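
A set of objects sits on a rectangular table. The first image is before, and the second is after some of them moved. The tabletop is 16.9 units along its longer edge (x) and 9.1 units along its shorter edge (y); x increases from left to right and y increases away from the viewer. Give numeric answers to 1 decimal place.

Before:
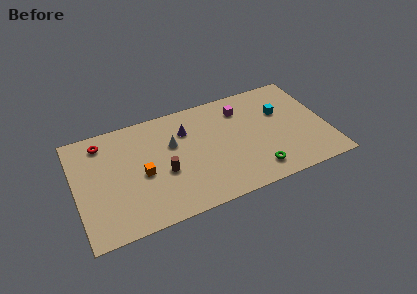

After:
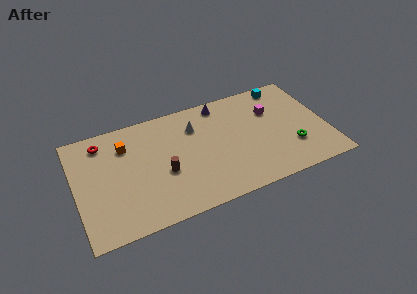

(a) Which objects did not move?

the brown cylinder and the red torus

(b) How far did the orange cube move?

2.8

From (4.4, 4.1) to (3.5, 6.8), the orange cube covered √(0.9² + 2.7²) ≈ 2.8 units.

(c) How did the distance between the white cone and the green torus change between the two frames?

+0.7

They were about 6.7 units apart before and 7.4 after — 0.7 units further apart.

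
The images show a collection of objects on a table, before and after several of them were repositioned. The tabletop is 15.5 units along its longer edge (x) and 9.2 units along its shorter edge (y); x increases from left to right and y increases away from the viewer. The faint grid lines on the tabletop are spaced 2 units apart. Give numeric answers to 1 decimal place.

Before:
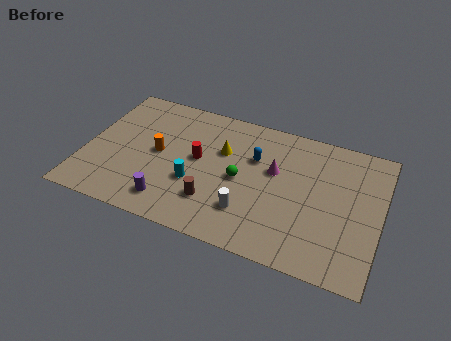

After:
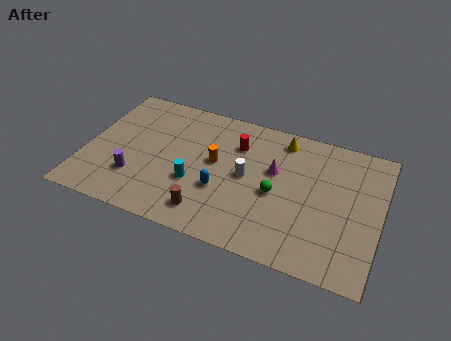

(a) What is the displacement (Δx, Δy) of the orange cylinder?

(3.0, 0.4)

The orange cylinder started near (3.8, 4.7) and ended near (6.8, 5.1).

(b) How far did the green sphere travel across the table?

1.9

The green sphere was near (8.2, 4.4) before and (10.1, 4.1) after, so it travelled √(1.9² + 0.3²) ≈ 1.9 units.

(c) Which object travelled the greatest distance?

the yellow cone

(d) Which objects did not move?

the magenta cone and the cyan cylinder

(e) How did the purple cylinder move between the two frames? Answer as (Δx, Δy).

(-2.0, 1.0)

The purple cylinder started near (4.8, 1.6) and ended near (2.8, 2.6).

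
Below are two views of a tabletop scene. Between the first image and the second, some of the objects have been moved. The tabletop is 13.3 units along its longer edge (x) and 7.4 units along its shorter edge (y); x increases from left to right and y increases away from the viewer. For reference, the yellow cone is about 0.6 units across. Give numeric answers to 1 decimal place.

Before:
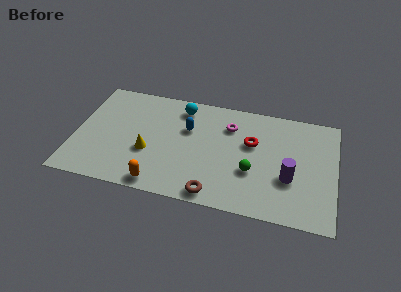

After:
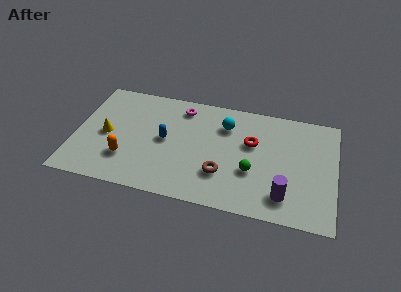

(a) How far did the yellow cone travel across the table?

2.3

From (3.8, 2.8) to (1.6, 3.5), the yellow cone covered √(2.2² + 0.7²) ≈ 2.3 units.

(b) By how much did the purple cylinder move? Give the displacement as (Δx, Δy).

(-0.2, -1.2)

The purple cylinder started near (11.0, 2.7) and ended near (10.8, 1.5).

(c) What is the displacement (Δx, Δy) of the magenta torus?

(-2.5, 0.7)

The magenta torus started near (7.8, 5.5) and ended near (5.3, 6.2).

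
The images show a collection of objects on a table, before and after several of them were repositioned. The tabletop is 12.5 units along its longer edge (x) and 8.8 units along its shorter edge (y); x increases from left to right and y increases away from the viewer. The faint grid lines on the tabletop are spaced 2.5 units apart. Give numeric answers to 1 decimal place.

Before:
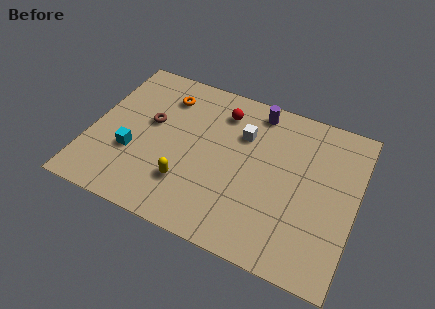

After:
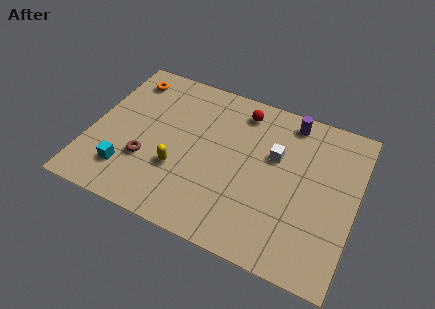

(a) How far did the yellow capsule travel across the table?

0.8

The yellow capsule was near (4.8, 2.4) before and (4.3, 3.0) after, so it travelled √(0.5² + 0.6²) ≈ 0.8 units.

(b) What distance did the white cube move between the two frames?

1.7

The white cube moved from about (7.0, 6.1) to (8.6, 5.5), a distance of √(1.6² + 0.6²) ≈ 1.7.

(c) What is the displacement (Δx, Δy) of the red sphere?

(0.9, 0.4)

The red sphere was at about (5.9, 7.0) and moved to about (6.8, 7.4).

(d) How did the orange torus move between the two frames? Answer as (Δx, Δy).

(-1.9, 0.4)

The orange torus started near (3.2, 6.9) and ended near (1.3, 7.3).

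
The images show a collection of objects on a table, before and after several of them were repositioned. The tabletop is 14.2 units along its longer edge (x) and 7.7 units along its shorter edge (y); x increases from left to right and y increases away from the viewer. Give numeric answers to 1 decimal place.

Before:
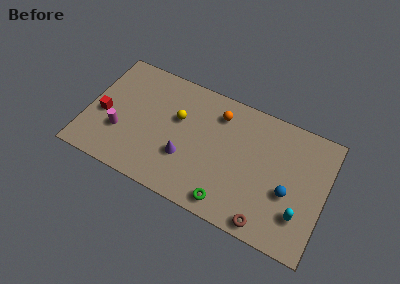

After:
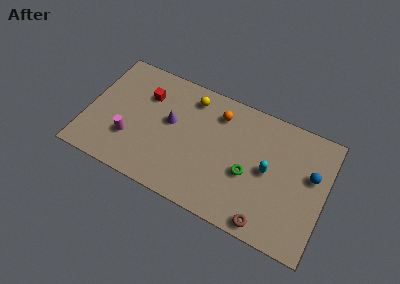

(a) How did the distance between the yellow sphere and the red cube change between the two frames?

-1.8

The distance was about 4.6 in the first image and 2.8 in the second, so they moved 1.8 units closer together.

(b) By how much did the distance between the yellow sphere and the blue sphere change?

+0.6

Before: roughly 7.0 units apart; after: 7.6. That's 0.6 units further apart.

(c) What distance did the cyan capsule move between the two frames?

2.8

The cyan capsule moved from about (12.9, 2.1) to (10.8, 3.9), a distance of √(2.1² + 1.8²) ≈ 2.8.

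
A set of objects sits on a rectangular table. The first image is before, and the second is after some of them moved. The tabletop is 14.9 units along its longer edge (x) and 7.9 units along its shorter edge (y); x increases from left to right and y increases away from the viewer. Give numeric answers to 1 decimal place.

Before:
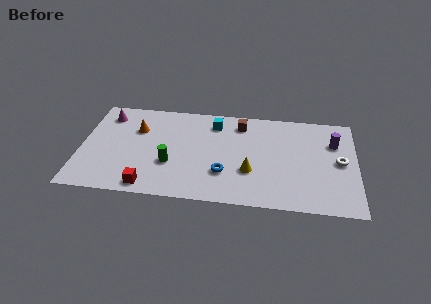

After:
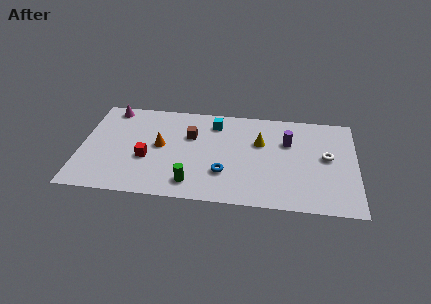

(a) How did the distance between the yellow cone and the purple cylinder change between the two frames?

-3.8

Before: roughly 5.3 units apart; after: 1.5. That's 3.8 units closer together.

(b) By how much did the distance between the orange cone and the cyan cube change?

-0.7

Before: roughly 4.3 units apart; after: 3.6. That's 0.7 units closer together.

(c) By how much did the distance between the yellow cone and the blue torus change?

+1.9

The distance was about 1.4 in the first image and 3.3 in the second, so they moved 1.9 units further apart.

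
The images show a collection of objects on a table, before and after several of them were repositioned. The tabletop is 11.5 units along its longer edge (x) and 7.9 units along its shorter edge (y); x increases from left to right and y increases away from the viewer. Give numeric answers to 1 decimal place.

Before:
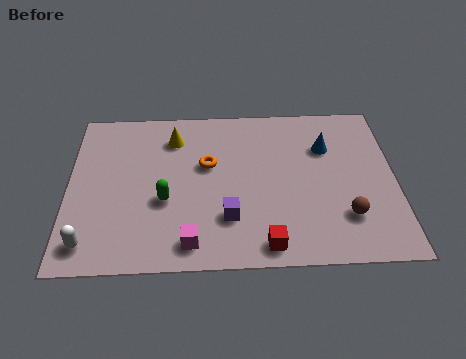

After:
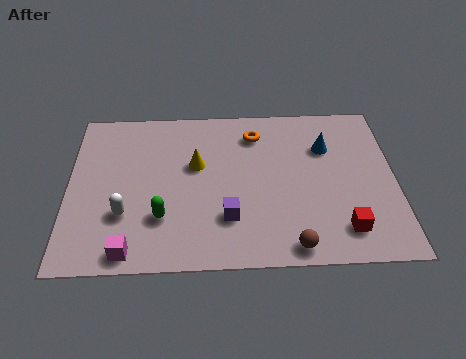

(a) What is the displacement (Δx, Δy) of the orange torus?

(1.7, 1.5)

From the two frames, the orange torus sits at roughly (4.9, 4.8) before and (6.6, 6.3) after.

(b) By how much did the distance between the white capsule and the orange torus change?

+0.5

The distance was about 5.5 in the first image and 6.0 in the second, so they moved 0.5 units further apart.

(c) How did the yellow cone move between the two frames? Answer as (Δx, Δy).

(0.8, -1.4)

The yellow cone was at about (3.7, 6.2) and moved to about (4.5, 4.8).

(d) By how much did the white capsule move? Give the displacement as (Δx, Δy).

(1.2, 1.3)

The white capsule started near (0.8, 1.2) and ended near (2.0, 2.5).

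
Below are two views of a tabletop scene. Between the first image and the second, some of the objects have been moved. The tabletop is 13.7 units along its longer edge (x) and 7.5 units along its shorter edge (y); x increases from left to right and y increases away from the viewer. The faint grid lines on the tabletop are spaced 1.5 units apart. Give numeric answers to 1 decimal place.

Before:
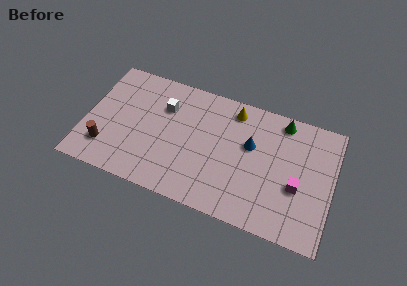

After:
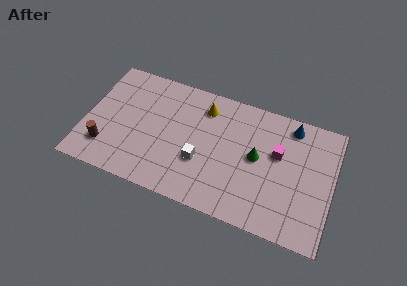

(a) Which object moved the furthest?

the white cube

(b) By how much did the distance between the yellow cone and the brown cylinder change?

-1.5

The distance was about 8.1 in the first image and 6.6 in the second, so they moved 1.5 units closer together.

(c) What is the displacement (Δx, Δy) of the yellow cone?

(-1.6, -0.4)

From the two frames, the yellow cone sits at roughly (8.0, 6.4) before and (6.4, 6.0) after.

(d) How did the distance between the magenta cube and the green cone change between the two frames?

-2.5

The distance was about 3.8 in the first image and 1.3 in the second, so they moved 2.5 units closer together.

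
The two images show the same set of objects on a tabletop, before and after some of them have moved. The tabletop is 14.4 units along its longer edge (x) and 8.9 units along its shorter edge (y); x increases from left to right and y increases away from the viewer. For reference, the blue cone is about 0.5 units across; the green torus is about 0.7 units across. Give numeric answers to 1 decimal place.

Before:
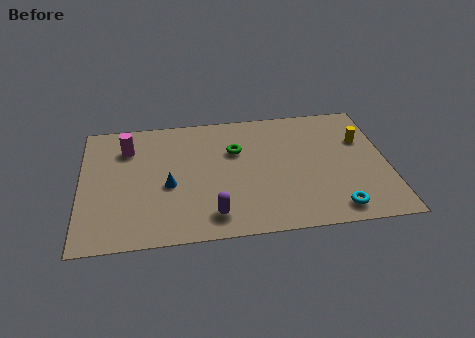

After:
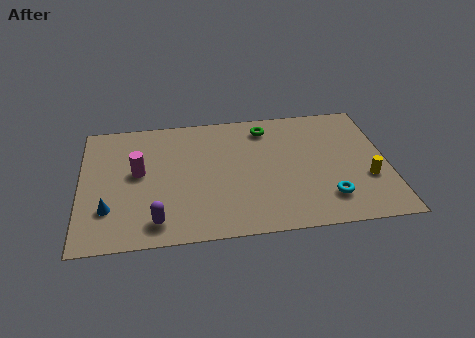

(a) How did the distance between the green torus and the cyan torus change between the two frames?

-0.5

They were about 6.5 units apart before and 6.0 after — 0.5 units closer together.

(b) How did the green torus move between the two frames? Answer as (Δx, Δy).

(1.5, 1.5)

The green torus started near (7.3, 5.9) and ended near (8.8, 7.4).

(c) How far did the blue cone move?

3.1

The blue cone moved from about (4.1, 3.8) to (1.3, 2.5), a distance of √(2.8² + 1.3²) ≈ 3.1.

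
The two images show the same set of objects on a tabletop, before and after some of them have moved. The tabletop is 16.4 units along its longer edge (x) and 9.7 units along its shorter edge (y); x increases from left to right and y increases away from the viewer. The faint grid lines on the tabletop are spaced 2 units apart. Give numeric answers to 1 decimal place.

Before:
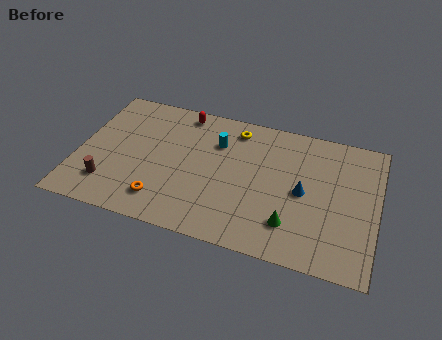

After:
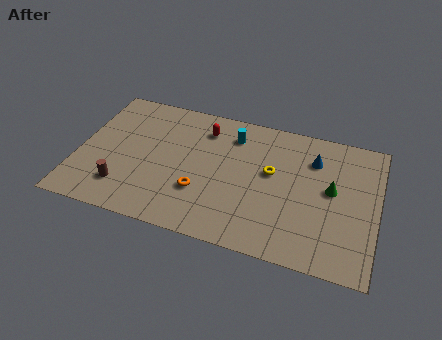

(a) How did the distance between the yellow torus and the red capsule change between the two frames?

+1.4

The distance was about 3.0 in the first image and 4.4 in the second, so they moved 1.4 units further apart.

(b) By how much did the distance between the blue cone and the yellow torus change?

-2.6

Before: roughly 5.3 units apart; after: 2.7. That's 2.6 units closer together.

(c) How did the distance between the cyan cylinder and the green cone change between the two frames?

-0.3

Before: roughly 6.4 units apart; after: 6.1. That's 0.3 units closer together.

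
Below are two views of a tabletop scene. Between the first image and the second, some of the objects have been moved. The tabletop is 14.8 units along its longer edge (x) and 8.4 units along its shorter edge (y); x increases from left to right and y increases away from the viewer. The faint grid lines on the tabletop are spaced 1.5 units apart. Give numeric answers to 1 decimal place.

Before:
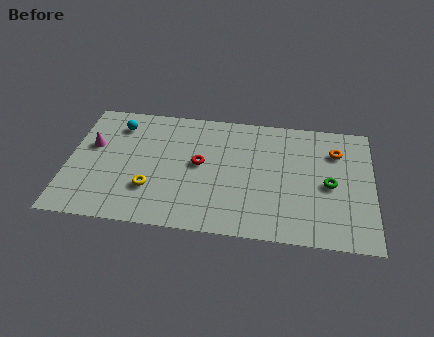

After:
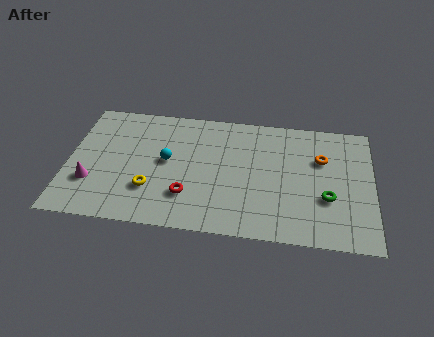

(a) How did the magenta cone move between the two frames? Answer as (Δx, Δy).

(0.1, -2.5)

The magenta cone was at about (1.1, 5.1) and moved to about (1.2, 2.6).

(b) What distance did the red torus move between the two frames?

2.3

The red torus moved from about (6.4, 4.5) to (5.9, 2.3), a distance of √(0.5² + 2.2²) ≈ 2.3.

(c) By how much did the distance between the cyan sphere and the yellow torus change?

-2.5

Before: roughly 4.6 units apart; after: 2.1. That's 2.5 units closer together.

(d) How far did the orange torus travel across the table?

0.9

From (13.0, 6.2) to (12.3, 5.6), the orange torus covered √(0.7² + 0.6²) ≈ 0.9 units.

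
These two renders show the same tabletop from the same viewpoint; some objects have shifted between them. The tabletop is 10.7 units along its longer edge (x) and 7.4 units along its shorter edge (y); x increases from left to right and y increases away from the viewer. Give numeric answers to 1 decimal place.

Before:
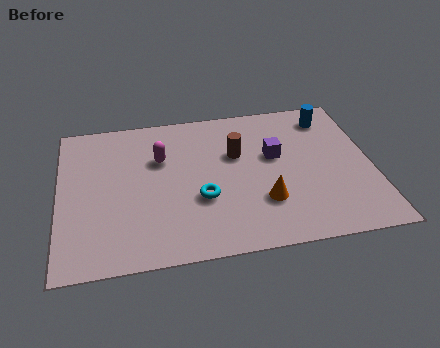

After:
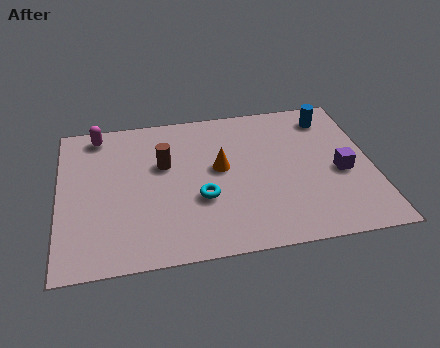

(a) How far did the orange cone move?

2.4

The orange cone moved from about (6.9, 2.2) to (5.5, 4.1), a distance of √(1.4² + 1.9²) ≈ 2.4.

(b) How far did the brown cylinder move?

2.5

The brown cylinder moved from about (6.1, 4.7) to (3.6, 4.6), a distance of √(2.5² + 0.1²) ≈ 2.5.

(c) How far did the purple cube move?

2.5

The purple cube moved from about (7.4, 4.4) to (9.6, 3.2), a distance of √(2.2² + 1.2²) ≈ 2.5.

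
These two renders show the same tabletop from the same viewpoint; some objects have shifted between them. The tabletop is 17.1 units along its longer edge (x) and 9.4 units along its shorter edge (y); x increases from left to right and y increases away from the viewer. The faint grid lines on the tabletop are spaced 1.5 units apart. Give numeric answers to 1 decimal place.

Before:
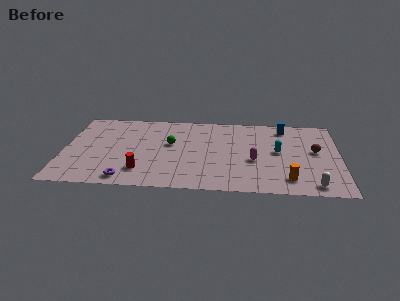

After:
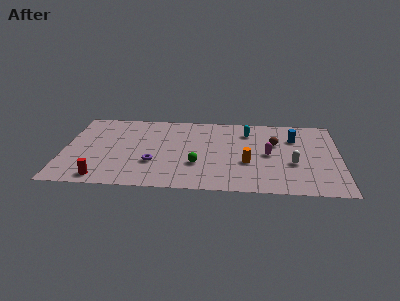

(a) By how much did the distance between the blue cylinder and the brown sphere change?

-2.0

Before: roughly 3.4 units apart; after: 1.4. That's 2.0 units closer together.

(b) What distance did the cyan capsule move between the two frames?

3.0

The cyan capsule moved from about (13.3, 5.0) to (11.4, 7.3), a distance of √(1.9² + 2.3²) ≈ 3.0.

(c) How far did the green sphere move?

2.9

The green sphere was near (6.6, 5.5) before and (8.3, 3.1) after, so it travelled √(1.7² + 2.4²) ≈ 2.9 units.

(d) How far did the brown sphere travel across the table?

2.6

The brown sphere moved from about (15.6, 5.2) to (13.1, 6.0), a distance of √(2.5² + 0.8²) ≈ 2.6.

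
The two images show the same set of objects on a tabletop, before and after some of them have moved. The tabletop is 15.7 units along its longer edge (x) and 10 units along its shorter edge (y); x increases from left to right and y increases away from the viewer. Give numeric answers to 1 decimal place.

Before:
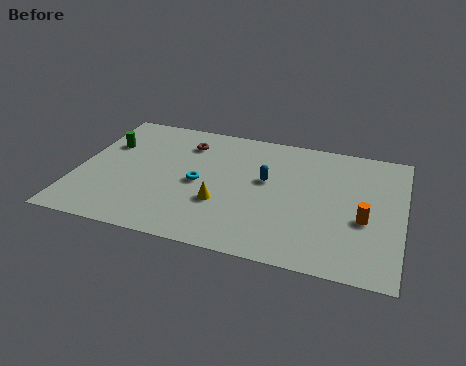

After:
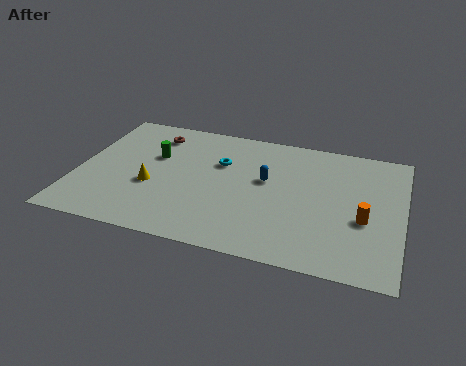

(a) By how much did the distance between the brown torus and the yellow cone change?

-0.7

They were about 4.9 units apart before and 4.2 after — 0.7 units closer together.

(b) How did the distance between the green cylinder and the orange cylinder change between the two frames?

-2.4

Before: roughly 13.0 units apart; after: 10.6. That's 2.4 units closer together.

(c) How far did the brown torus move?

1.6

From (5.0, 7.8) to (3.4, 8.1), the brown torus covered √(1.6² + 0.3²) ≈ 1.6 units.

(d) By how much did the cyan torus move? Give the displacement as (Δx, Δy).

(0.9, 1.9)

From the two frames, the cyan torus sits at roughly (5.9, 4.7) before and (6.8, 6.6) after.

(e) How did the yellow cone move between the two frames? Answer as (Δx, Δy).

(-3.4, 0.5)

The yellow cone was at about (7.1, 3.4) and moved to about (3.7, 3.9).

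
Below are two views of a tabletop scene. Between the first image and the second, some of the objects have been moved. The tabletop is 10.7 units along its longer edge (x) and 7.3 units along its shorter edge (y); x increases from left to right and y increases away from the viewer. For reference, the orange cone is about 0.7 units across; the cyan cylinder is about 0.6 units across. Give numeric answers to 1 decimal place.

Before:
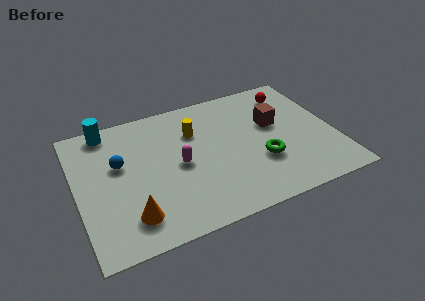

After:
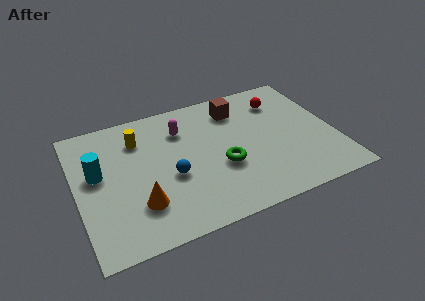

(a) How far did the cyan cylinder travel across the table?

2.4

From (1.5, 6.5) to (0.9, 4.2), the cyan cylinder covered √(0.6² + 2.3²) ≈ 2.4 units.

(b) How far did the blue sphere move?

2.4

The blue sphere moved from about (1.8, 4.4) to (3.8, 3.0), a distance of √(2.0² + 1.4²) ≈ 2.4.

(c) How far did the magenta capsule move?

1.9

The magenta capsule was near (4.2, 3.5) before and (4.5, 5.4) after, so it travelled √(0.3² + 1.9²) ≈ 1.9 units.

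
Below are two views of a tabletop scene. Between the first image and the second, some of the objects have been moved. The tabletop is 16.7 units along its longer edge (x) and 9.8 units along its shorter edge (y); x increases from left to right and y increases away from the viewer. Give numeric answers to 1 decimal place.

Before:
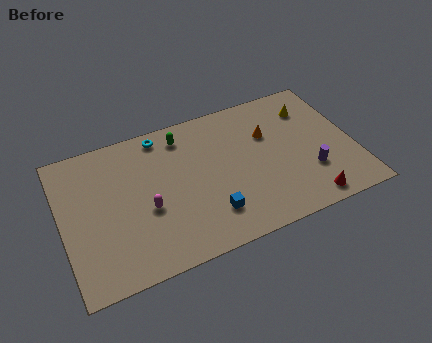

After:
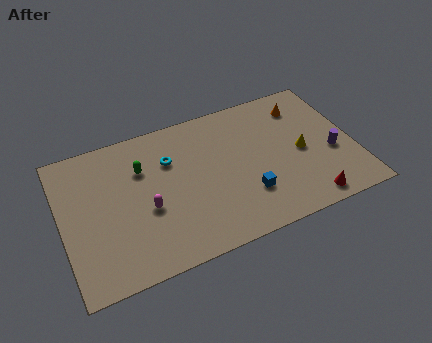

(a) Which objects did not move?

the red cone and the magenta capsule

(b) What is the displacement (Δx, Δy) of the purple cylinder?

(1.4, 0.9)

The purple cylinder started near (14.0, 3.0) and ended near (15.4, 3.9).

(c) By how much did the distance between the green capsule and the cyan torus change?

+0.3

Before: roughly 1.3 units apart; after: 1.6. That's 0.3 units further apart.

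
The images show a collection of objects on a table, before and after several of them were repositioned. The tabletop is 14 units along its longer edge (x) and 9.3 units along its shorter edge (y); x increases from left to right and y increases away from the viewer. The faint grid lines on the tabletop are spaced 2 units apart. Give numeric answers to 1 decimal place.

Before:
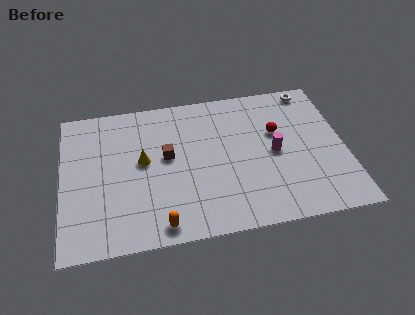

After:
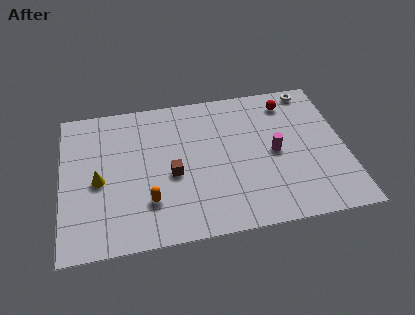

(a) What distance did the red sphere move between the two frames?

2.0

From (10.7, 5.8) to (11.4, 7.7), the red sphere covered √(0.7² + 1.9²) ≈ 2.0 units.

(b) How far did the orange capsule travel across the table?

1.6

The orange capsule was near (4.7, 1.0) before and (4.2, 2.5) after, so it travelled √(0.5² + 1.5²) ≈ 1.6 units.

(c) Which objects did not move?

the white torus and the magenta cylinder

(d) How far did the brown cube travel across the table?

1.2

The brown cube was near (5.2, 5.2) before and (5.4, 4.0) after, so it travelled √(0.2² + 1.2²) ≈ 1.2 units.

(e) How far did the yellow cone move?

2.4

From (4.0, 5.1) to (1.8, 4.2), the yellow cone covered √(2.2² + 0.9²) ≈ 2.4 units.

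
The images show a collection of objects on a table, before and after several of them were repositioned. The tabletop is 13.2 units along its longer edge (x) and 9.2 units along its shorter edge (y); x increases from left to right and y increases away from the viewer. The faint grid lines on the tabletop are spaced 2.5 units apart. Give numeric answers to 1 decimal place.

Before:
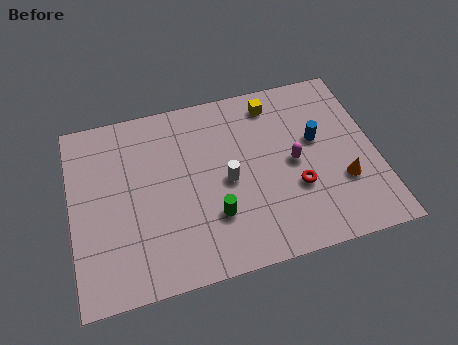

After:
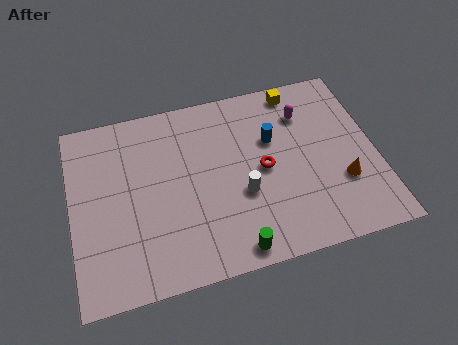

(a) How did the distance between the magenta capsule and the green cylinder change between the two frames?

+3.0

They were about 4.0 units apart before and 7.0 after — 3.0 units further apart.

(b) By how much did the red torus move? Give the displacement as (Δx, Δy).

(-1.3, 1.3)

The red torus started near (9.6, 3.2) and ended near (8.3, 4.5).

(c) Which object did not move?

the orange cone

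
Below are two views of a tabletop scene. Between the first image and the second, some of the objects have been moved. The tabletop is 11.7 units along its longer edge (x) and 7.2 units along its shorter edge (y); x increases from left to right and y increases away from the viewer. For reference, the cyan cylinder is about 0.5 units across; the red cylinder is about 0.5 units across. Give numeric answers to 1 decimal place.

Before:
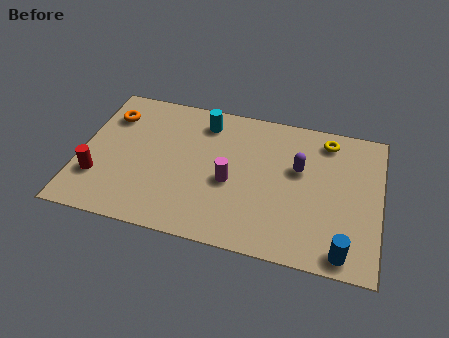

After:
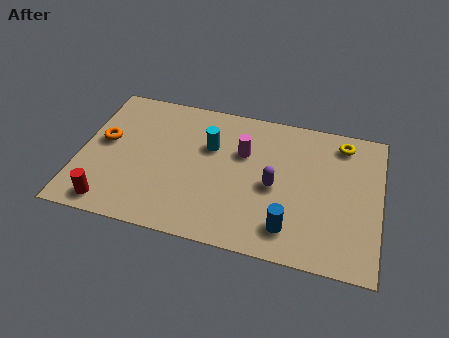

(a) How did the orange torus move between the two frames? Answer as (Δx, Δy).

(-0.1, -1.4)

The orange torus was at about (1.0, 5.4) and moved to about (0.9, 4.0).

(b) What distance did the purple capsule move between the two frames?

1.4

From (8.5, 4.4) to (7.6, 3.3), the purple capsule covered √(0.9² + 1.1²) ≈ 1.4 units.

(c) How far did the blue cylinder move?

2.2

The blue cylinder was near (10.4, 0.8) before and (8.3, 1.4) after, so it travelled √(2.1² + 0.6²) ≈ 2.2 units.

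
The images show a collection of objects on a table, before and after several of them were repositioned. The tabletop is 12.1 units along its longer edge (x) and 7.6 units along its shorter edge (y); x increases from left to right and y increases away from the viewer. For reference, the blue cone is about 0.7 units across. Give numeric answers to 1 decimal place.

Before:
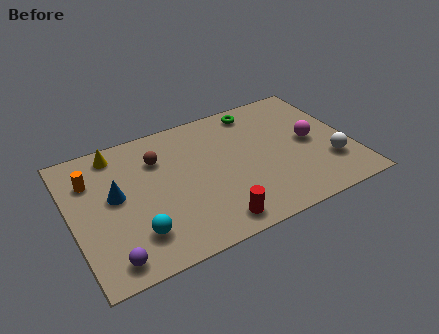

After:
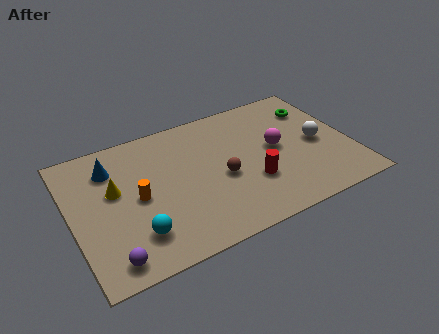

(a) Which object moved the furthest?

the brown sphere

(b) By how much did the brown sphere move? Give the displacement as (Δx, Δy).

(2.5, -2.2)

The brown sphere started near (3.9, 5.5) and ended near (6.4, 3.3).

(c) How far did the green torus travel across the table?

2.7

From (8.4, 6.6) to (10.9, 5.7), the green torus covered √(2.5² + 0.9²) ≈ 2.7 units.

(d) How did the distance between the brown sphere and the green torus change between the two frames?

+0.5

The distance was about 4.6 in the first image and 5.1 in the second, so they moved 0.5 units further apart.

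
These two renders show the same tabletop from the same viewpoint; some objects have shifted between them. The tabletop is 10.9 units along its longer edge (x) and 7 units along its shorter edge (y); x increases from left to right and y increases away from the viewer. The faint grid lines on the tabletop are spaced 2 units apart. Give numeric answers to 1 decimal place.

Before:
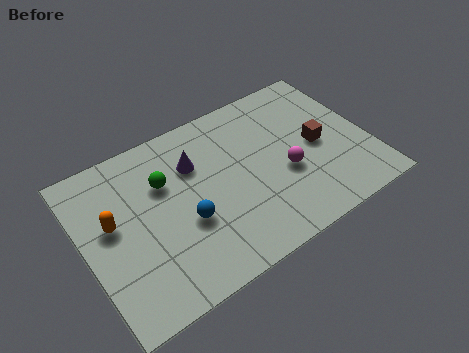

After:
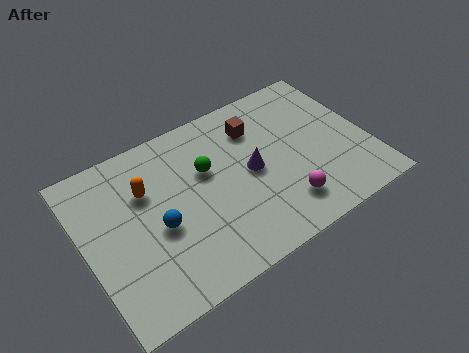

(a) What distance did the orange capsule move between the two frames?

1.6

The orange capsule was near (1.1, 4.0) before and (2.5, 4.7) after, so it travelled √(1.4² + 0.7²) ≈ 1.6 units.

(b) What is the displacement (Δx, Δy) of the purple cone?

(2.0, -1.4)

The purple cone started near (4.4, 4.9) and ended near (6.4, 3.5).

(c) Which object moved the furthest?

the brown cube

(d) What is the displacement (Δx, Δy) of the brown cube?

(-2.1, 1.9)

The brown cube was at about (9.0, 3.4) and moved to about (6.9, 5.3).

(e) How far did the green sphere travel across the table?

1.6

The green sphere was near (3.2, 4.7) before and (4.8, 4.4) after, so it travelled √(1.6² + 0.3²) ≈ 1.6 units.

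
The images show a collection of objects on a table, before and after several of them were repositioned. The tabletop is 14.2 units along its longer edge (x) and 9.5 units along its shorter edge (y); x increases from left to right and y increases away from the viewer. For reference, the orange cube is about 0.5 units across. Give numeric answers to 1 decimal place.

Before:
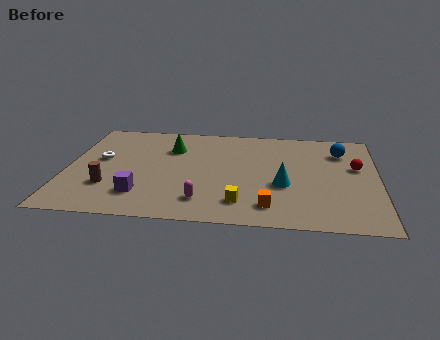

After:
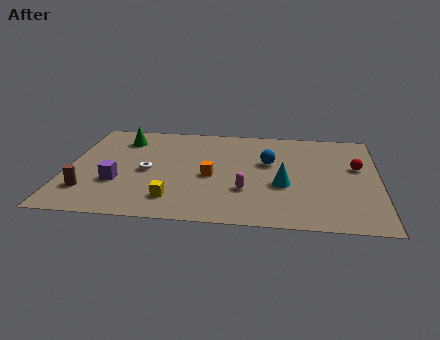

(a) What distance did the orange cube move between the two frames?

3.7

The orange cube moved from about (9.3, 1.7) to (6.6, 4.2), a distance of √(2.7² + 2.5²) ≈ 3.7.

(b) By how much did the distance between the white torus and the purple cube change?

-2.0

They were about 3.8 units apart before and 1.8 after — 2.0 units closer together.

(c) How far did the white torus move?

2.4

The white torus moved from about (1.5, 5.4) to (3.7, 4.4), a distance of √(2.2² + 1.0²) ≈ 2.4.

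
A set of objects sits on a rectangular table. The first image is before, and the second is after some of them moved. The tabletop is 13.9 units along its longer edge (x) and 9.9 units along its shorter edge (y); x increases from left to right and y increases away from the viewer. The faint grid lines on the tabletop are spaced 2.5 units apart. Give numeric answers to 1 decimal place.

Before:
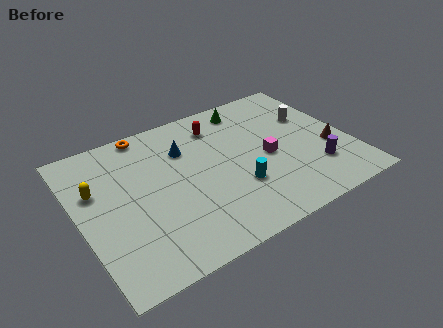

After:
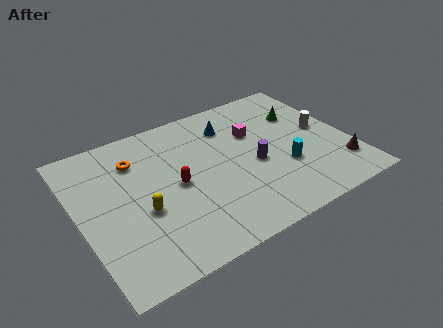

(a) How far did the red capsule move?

4.1

From (7.6, 7.9) to (4.9, 4.8), the red capsule covered √(2.7² + 3.1²) ≈ 4.1 units.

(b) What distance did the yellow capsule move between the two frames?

3.1

The yellow capsule was near (1.0, 6.3) before and (3.0, 3.9) after, so it travelled √(2.0² + 2.4²) ≈ 3.1 units.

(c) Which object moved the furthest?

the red capsule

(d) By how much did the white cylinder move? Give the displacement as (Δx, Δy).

(0.4, -1.2)

The white cylinder was at about (12.3, 6.4) and moved to about (12.7, 5.2).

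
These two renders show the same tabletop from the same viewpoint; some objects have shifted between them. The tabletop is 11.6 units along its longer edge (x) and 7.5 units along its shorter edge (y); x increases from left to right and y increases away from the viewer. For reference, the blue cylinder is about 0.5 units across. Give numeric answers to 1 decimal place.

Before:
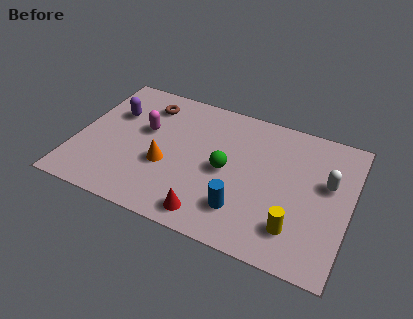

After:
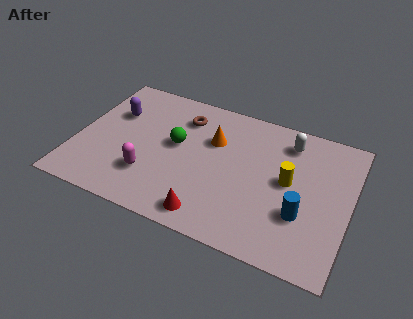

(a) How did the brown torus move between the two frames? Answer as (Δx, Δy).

(1.6, -0.2)

The brown torus was at about (2.7, 6.0) and moved to about (4.3, 5.8).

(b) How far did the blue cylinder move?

2.5

The blue cylinder was near (7.3, 1.8) before and (9.7, 2.5) after, so it travelled √(2.4² + 0.7²) ≈ 2.5 units.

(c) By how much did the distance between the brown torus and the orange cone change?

-1.7

The distance was about 3.3 in the first image and 1.6 in the second, so they moved 1.7 units closer together.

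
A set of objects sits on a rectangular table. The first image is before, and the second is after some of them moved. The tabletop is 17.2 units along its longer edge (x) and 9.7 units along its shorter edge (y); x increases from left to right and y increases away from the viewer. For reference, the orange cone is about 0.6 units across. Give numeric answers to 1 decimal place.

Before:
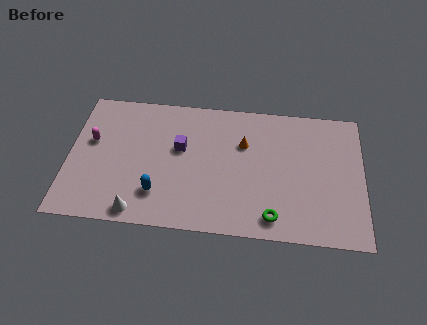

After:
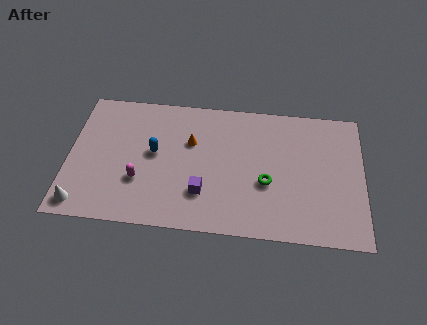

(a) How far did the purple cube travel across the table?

3.4

From (6.5, 5.8) to (7.9, 2.7), the purple cube covered √(1.4² + 3.1²) ≈ 3.4 units.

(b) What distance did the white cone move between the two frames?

3.3

The white cone moved from about (4.2, 1.0) to (0.9, 1.2), a distance of √(3.3² + 0.2²) ≈ 3.3.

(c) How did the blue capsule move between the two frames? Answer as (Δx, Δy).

(-0.3, 2.9)

The blue capsule started near (5.3, 2.4) and ended near (5.0, 5.3).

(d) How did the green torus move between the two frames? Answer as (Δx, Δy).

(-0.4, 2.4)

The green torus was at about (12.0, 1.4) and moved to about (11.6, 3.8).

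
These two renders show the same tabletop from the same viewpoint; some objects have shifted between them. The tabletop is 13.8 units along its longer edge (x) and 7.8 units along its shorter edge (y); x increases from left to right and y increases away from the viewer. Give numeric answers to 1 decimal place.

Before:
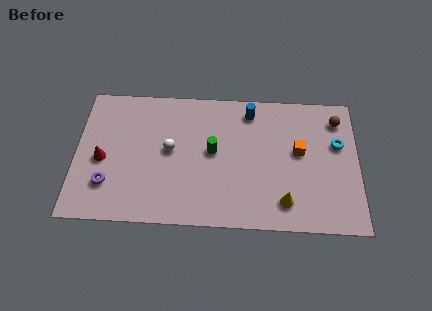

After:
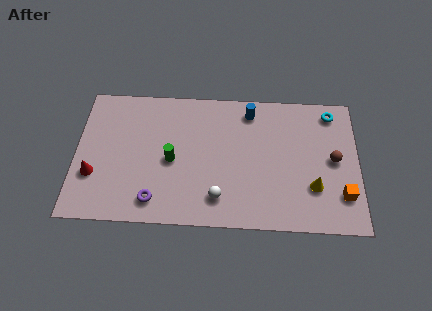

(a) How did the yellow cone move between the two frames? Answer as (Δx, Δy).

(1.4, 0.9)

The yellow cone was at about (10.2, 1.5) and moved to about (11.6, 2.4).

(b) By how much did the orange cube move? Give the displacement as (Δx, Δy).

(2.1, -2.4)

The orange cube started near (10.9, 4.4) and ended near (13.0, 2.0).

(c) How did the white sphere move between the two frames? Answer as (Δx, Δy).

(2.4, -2.6)

From the two frames, the white sphere sits at roughly (4.6, 4.2) before and (7.0, 1.6) after.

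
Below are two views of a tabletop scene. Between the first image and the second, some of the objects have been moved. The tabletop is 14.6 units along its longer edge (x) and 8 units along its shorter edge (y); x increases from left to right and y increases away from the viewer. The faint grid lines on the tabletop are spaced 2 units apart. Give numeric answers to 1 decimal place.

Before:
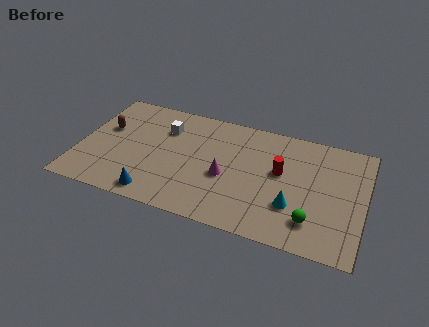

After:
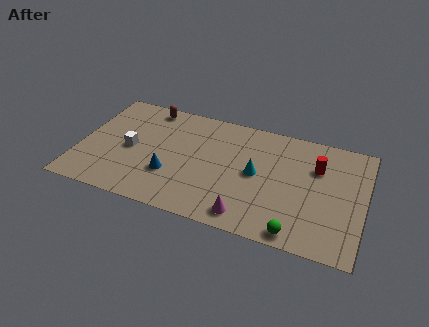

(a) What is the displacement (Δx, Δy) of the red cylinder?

(1.8, 0.9)

The red cylinder started near (10.3, 4.6) and ended near (12.1, 5.5).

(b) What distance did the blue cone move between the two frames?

1.7

From (4.2, 1.0) to (4.8, 2.6), the blue cone covered √(0.6² + 1.6²) ≈ 1.7 units.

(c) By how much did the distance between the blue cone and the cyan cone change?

-2.5

Before: roughly 7.1 units apart; after: 4.6. That's 2.5 units closer together.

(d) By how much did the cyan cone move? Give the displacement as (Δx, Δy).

(-2.0, 1.6)

The cyan cone started near (11.1, 2.5) and ended near (9.1, 4.1).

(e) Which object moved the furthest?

the brown capsule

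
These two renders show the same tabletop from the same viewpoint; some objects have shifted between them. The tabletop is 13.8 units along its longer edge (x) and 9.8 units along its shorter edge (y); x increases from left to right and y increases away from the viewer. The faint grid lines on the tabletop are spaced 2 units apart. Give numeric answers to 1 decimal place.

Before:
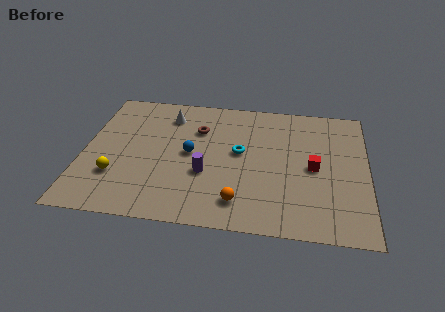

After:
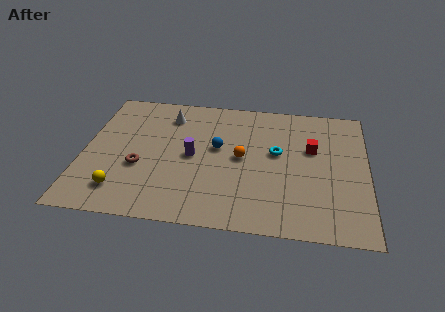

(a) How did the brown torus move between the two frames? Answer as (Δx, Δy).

(-2.7, -3.2)

The brown torus was at about (5.5, 6.9) and moved to about (2.8, 3.7).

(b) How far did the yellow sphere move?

1.0

The yellow sphere moved from about (1.7, 2.9) to (2.0, 1.9), a distance of √(0.3² + 1.0²) ≈ 1.0.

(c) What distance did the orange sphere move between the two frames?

3.2

The orange sphere moved from about (7.7, 1.8) to (7.7, 5.0), a distance of √(0.0² + 3.2²) ≈ 3.2.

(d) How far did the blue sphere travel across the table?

1.4

From (5.2, 5.0) to (6.5, 5.6), the blue sphere covered √(1.3² + 0.6²) ≈ 1.4 units.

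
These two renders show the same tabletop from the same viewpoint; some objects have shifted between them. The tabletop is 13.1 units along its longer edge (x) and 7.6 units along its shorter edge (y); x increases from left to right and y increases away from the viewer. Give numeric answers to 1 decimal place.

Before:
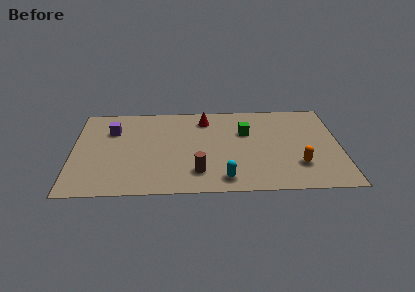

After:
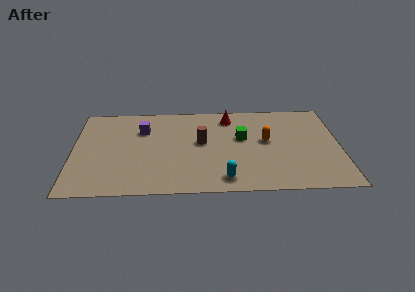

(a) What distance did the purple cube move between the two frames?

1.5

The purple cube moved from about (1.9, 5.4) to (3.4, 5.4), a distance of √(1.5² + 0.0²) ≈ 1.5.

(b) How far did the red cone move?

1.2

The red cone moved from about (6.5, 6.2) to (7.7, 6.3), a distance of √(1.2² + 0.1²) ≈ 1.2.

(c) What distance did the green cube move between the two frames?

0.5

The green cube moved from about (8.5, 5.0) to (8.3, 4.5), a distance of √(0.2² + 0.5²) ≈ 0.5.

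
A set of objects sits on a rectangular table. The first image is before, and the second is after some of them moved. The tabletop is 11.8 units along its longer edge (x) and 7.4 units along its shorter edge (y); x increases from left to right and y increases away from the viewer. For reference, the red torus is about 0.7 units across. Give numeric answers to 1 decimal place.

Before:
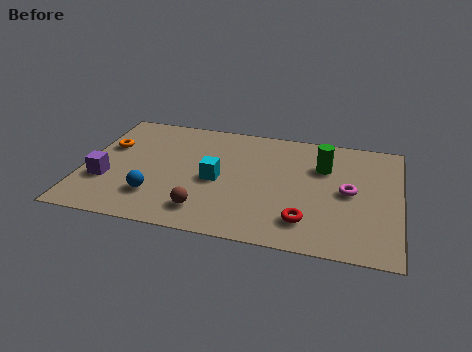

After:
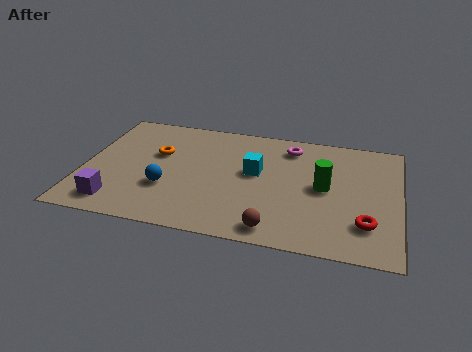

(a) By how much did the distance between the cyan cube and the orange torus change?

-0.7

The distance was about 4.4 in the first image and 3.7 in the second, so they moved 0.7 units closer together.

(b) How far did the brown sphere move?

2.6

The brown sphere moved from about (4.7, 1.4) to (7.3, 0.9), a distance of √(2.6² + 0.5²) ≈ 2.6.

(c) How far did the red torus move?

2.2

The red torus was near (8.4, 1.6) before and (10.6, 1.9) after, so it travelled √(2.2² + 0.3²) ≈ 2.2 units.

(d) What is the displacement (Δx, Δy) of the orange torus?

(1.9, -0.1)

From the two frames, the orange torus sits at roughly (0.8, 4.7) before and (2.7, 4.6) after.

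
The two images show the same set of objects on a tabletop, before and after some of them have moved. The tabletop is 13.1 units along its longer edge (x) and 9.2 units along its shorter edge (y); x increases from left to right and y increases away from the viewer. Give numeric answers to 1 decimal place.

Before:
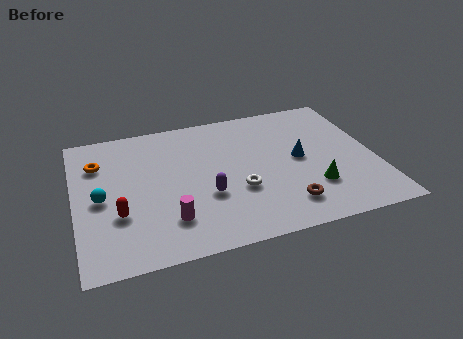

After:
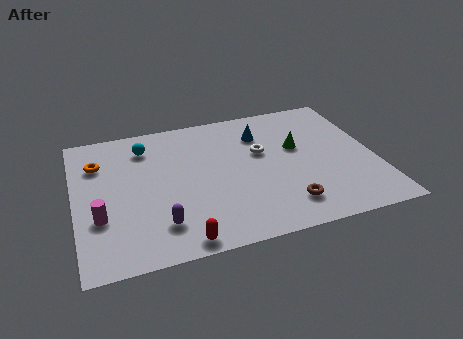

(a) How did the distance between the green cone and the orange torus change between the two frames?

-1.2

The distance was about 10.0 in the first image and 8.8 in the second, so they moved 1.2 units closer together.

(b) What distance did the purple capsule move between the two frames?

2.5

The purple capsule was near (5.6, 3.3) before and (3.5, 2.0) after, so it travelled √(2.1² + 1.3²) ≈ 2.5 units.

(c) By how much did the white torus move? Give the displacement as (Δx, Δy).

(1.2, 2.3)

From the two frames, the white torus sits at roughly (7.0, 3.3) before and (8.2, 5.6) after.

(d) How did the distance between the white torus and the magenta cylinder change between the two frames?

+4.3

They were about 3.3 units apart before and 7.6 after — 4.3 units further apart.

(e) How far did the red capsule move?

3.4

From (1.8, 3.1) to (4.3, 0.8), the red capsule covered √(2.5² + 2.3²) ≈ 3.4 units.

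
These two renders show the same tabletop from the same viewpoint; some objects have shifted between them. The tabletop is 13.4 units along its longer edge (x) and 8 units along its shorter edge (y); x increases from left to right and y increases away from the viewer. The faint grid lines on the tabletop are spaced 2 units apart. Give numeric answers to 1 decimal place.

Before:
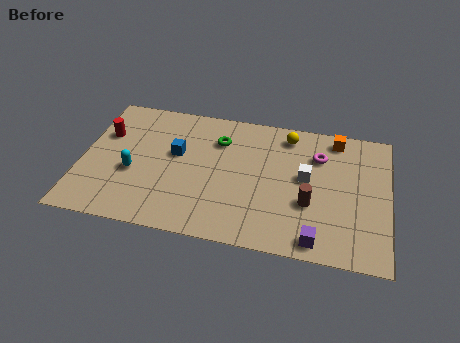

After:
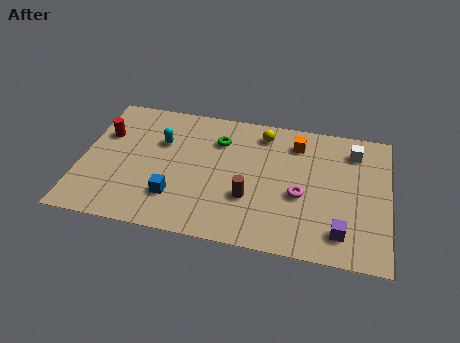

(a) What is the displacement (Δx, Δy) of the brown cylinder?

(-2.6, -0.2)

The brown cylinder was at about (10.0, 2.9) and moved to about (7.4, 2.7).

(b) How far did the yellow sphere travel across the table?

1.1

From (8.9, 6.8) to (7.8, 6.7), the yellow sphere covered √(1.1² + 0.1²) ≈ 1.1 units.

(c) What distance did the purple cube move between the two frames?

1.2

The purple cube was near (10.4, 0.9) before and (11.4, 1.5) after, so it travelled √(1.0² + 0.6²) ≈ 1.2 units.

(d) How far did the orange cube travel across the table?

1.8

The orange cube moved from about (11.0, 7.0) to (9.3, 6.4), a distance of √(1.7² + 0.6²) ≈ 1.8.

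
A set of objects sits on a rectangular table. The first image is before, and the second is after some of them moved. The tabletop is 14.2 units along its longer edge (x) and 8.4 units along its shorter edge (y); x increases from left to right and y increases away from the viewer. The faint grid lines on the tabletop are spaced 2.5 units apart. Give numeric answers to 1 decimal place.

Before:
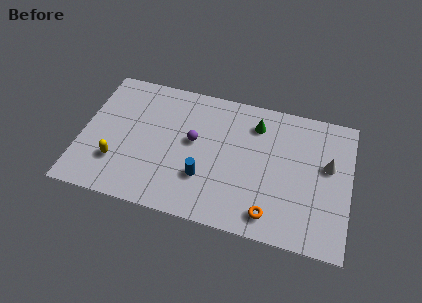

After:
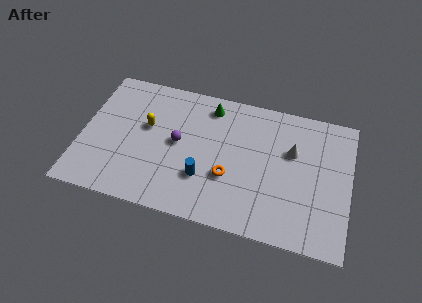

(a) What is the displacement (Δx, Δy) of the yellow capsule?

(1.4, 2.6)

The yellow capsule started near (2.0, 2.4) and ended near (3.4, 5.0).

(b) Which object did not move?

the blue cylinder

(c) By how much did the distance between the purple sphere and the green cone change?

-0.6

Before: roughly 3.7 units apart; after: 3.1. That's 0.6 units closer together.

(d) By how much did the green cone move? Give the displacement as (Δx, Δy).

(-2.5, 0.5)

From the two frames, the green cone sits at roughly (9.1, 6.6) before and (6.6, 7.1) after.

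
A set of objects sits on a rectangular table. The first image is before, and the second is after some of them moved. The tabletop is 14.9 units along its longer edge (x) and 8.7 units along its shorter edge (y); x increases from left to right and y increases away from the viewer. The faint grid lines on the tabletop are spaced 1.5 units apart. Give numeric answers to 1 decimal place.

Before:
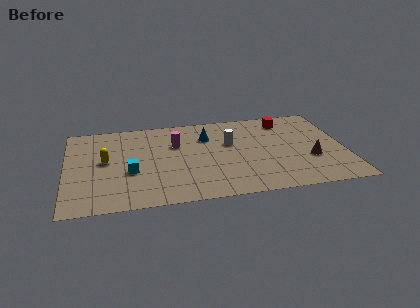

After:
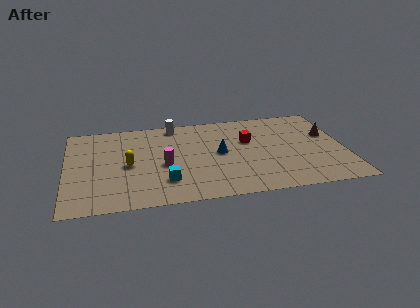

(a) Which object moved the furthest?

the white cylinder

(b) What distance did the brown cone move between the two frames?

2.5

The brown cone was near (13.0, 3.1) before and (14.1, 5.4) after, so it travelled √(1.1² + 2.3²) ≈ 2.5 units.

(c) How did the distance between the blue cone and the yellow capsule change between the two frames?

-0.8

They were about 5.7 units apart before and 4.9 after — 0.8 units closer together.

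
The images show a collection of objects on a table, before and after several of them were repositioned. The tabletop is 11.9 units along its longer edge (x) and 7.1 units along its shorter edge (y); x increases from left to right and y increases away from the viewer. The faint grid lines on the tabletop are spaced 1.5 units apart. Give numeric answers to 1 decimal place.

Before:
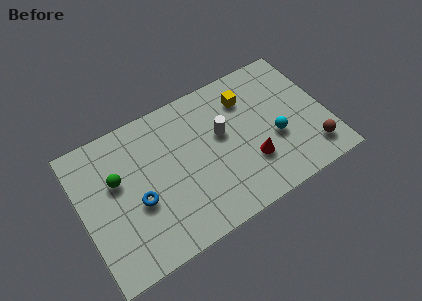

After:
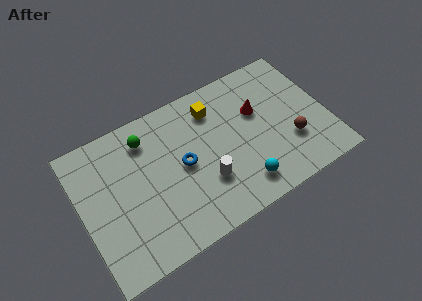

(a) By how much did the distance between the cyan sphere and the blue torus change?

-3.3

They were about 6.7 units apart before and 3.4 after — 3.3 units closer together.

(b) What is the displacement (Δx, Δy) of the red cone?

(0.7, 2.3)

The red cone started near (8.0, 2.2) and ended near (8.7, 4.5).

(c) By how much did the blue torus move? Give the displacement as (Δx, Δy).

(2.3, 0.7)

From the two frames, the blue torus sits at roughly (2.6, 2.9) before and (4.9, 3.6) after.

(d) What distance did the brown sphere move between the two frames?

1.3

The brown sphere was near (10.9, 1.4) before and (10.0, 2.3) after, so it travelled √(0.9² + 0.9²) ≈ 1.3 units.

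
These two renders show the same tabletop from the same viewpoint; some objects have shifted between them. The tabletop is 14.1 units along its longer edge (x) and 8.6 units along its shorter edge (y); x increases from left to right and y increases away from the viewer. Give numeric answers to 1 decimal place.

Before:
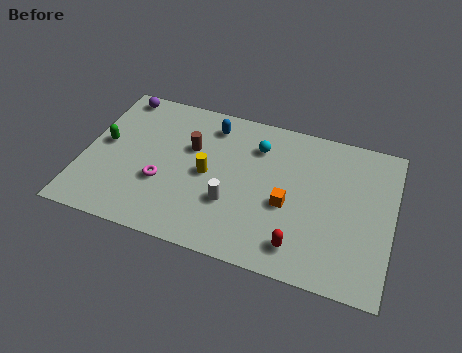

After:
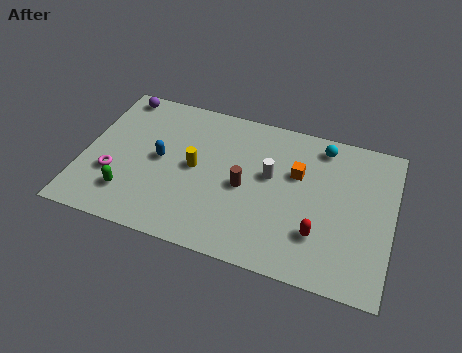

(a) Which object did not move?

the purple sphere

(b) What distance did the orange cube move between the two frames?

1.9

From (9.4, 3.6) to (9.7, 5.5), the orange cube covered √(0.3² + 1.9²) ≈ 1.9 units.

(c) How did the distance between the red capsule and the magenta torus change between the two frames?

+2.8

They were about 6.6 units apart before and 9.4 after — 2.8 units further apart.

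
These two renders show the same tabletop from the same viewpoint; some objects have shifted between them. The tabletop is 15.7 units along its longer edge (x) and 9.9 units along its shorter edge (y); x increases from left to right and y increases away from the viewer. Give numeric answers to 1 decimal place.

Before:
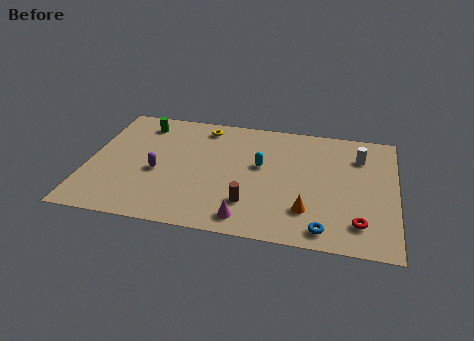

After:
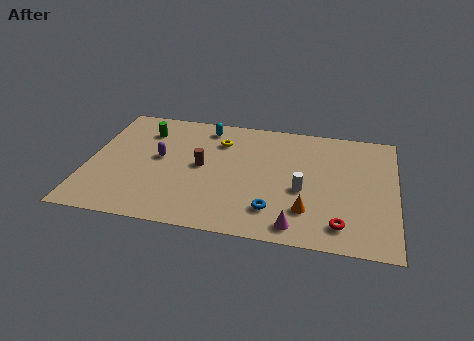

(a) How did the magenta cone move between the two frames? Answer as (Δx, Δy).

(2.5, -0.1)

The magenta cone started near (8.3, 1.3) and ended near (10.8, 1.2).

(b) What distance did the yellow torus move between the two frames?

1.4

From (5.7, 8.5) to (6.6, 7.4), the yellow torus covered √(0.9² + 1.1²) ≈ 1.4 units.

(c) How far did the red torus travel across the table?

0.9

From (13.9, 2.0) to (13.0, 1.7), the red torus covered √(0.9² + 0.3²) ≈ 0.9 units.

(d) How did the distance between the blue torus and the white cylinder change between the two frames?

-4.0

The distance was about 6.4 in the first image and 2.4 in the second, so they moved 4.0 units closer together.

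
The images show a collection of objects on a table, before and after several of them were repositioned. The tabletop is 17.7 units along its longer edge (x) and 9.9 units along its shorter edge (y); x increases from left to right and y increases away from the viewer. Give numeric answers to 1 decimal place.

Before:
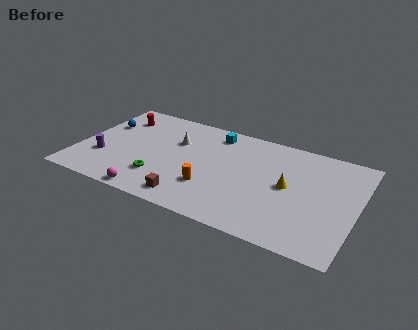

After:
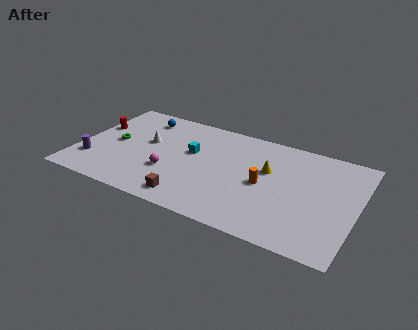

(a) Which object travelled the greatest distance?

the green torus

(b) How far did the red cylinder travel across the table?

1.9

From (2.0, 7.7) to (0.8, 6.2), the red cylinder covered √(1.2² + 1.5²) ≈ 1.9 units.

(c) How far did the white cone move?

2.0

The white cone moved from about (6.0, 6.6) to (4.2, 5.8), a distance of √(1.8² + 0.8²) ≈ 2.0.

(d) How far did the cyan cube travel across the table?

2.8

From (8.3, 8.4) to (7.1, 5.9), the cyan cube covered √(1.2² + 2.5²) ≈ 2.8 units.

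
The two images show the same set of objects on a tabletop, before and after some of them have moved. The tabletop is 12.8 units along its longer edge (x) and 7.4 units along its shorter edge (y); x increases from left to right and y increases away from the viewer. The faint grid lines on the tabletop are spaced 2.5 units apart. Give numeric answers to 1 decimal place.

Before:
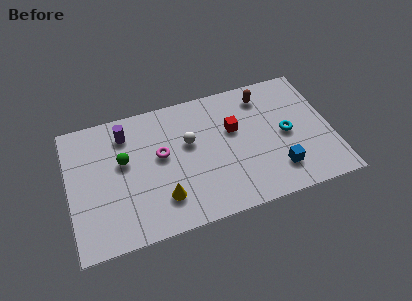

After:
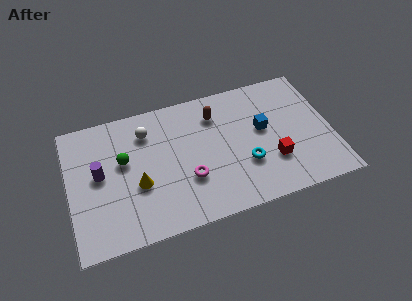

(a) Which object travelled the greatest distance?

the red cube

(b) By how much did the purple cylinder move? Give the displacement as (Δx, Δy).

(-1.4, -1.9)

The purple cylinder started near (2.9, 5.9) and ended near (1.5, 4.0).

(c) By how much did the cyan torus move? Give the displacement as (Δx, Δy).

(-2.1, -1.1)

The cyan torus started near (10.6, 3.6) and ended near (8.5, 2.5).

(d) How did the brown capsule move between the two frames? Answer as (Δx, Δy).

(-2.4, -0.4)

The brown capsule was at about (9.7, 6.1) and moved to about (7.3, 5.7).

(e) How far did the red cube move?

2.9

The red cube moved from about (8.1, 4.6) to (9.8, 2.3), a distance of √(1.7² + 2.3²) ≈ 2.9.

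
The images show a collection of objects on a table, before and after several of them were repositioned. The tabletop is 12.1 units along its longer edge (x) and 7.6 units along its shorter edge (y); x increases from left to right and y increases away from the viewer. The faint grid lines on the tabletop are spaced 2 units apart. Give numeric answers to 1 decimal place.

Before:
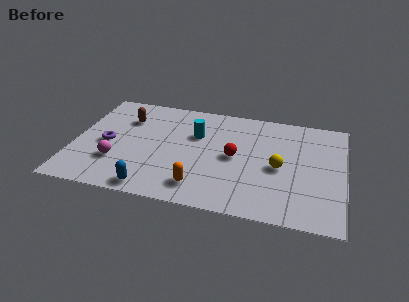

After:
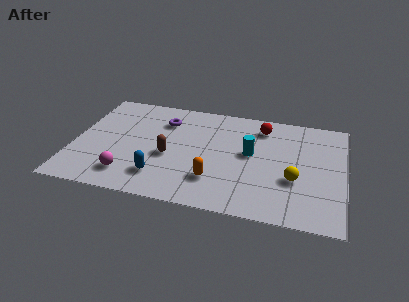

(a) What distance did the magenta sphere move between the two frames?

1.0

The magenta sphere moved from about (2.0, 2.3) to (2.6, 1.5), a distance of √(0.6² + 0.8²) ≈ 1.0.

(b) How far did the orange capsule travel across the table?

0.8

The orange capsule moved from about (5.8, 1.4) to (6.4, 2.0), a distance of √(0.6² + 0.6²) ≈ 0.8.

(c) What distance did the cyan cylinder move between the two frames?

2.6

The cyan cylinder moved from about (5.4, 5.0) to (7.9, 4.2), a distance of √(2.5² + 0.8²) ≈ 2.6.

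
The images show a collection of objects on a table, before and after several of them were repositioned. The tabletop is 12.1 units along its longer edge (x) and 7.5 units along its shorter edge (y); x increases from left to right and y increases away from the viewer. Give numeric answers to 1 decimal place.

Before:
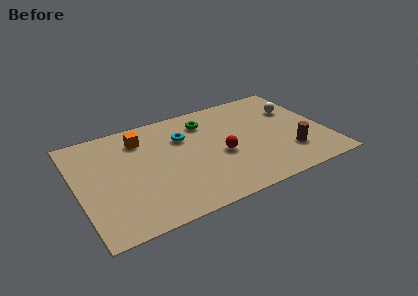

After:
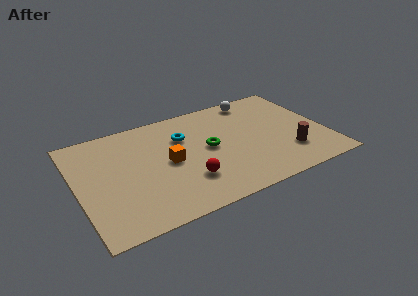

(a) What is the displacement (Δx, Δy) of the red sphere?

(-1.8, -1.1)

The red sphere started near (6.9, 3.2) and ended near (5.1, 2.1).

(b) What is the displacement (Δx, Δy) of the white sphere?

(-1.8, 1.5)

The white sphere was at about (10.9, 5.1) and moved to about (9.1, 6.6).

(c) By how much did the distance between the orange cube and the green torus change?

-1.2

The distance was about 3.2 in the first image and 2.0 in the second, so they moved 1.2 units closer together.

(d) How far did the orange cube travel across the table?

2.5

The orange cube moved from about (3.3, 5.9) to (4.4, 3.7), a distance of √(1.1² + 2.2²) ≈ 2.5.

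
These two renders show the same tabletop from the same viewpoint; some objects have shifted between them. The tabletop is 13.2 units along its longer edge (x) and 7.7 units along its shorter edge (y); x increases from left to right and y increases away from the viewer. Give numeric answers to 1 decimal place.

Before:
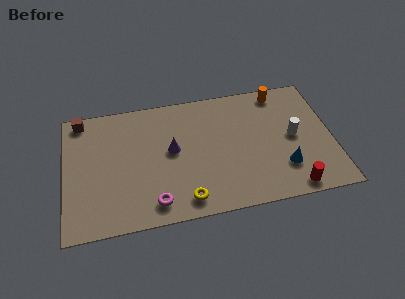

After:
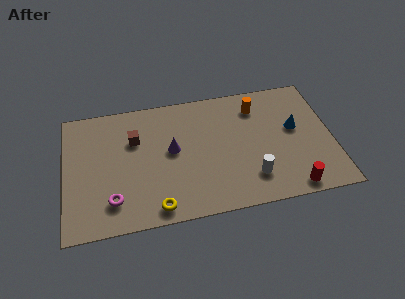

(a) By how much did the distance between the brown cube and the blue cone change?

-3.0

They were about 10.9 units apart before and 7.9 after — 3.0 units closer together.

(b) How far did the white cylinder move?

3.0

The white cylinder was near (11.3, 3.9) before and (9.1, 1.8) after, so it travelled √(2.2² + 2.1²) ≈ 3.0 units.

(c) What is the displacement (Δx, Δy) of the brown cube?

(2.6, -1.7)

The brown cube started near (0.9, 6.9) and ended near (3.5, 5.2).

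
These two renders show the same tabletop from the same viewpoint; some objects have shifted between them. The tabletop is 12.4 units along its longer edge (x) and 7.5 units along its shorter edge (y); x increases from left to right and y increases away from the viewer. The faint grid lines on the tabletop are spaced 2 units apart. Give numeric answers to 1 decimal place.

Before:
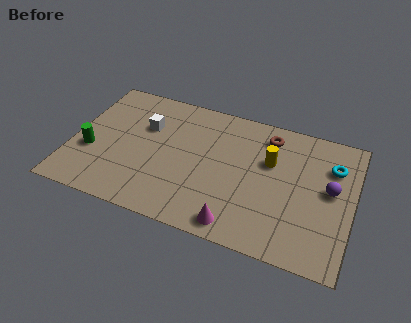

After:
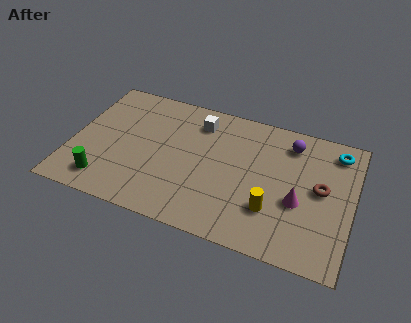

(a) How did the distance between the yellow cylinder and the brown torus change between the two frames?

+1.3

The distance was about 1.4 in the first image and 2.7 in the second, so they moved 1.3 units further apart.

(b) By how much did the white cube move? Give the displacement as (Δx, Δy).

(2.3, 1.0)

From the two frames, the white cube sits at roughly (3.1, 5.0) before and (5.4, 6.0) after.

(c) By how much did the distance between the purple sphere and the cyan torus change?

+0.7

They were about 1.3 units apart before and 2.0 after — 0.7 units further apart.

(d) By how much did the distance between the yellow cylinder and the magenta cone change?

-2.7

Before: roughly 4.1 units apart; after: 1.4. That's 2.7 units closer together.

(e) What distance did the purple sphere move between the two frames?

2.8

The purple sphere was near (11.4, 4.1) before and (9.5, 6.1) after, so it travelled √(1.9² + 2.0²) ≈ 2.8 units.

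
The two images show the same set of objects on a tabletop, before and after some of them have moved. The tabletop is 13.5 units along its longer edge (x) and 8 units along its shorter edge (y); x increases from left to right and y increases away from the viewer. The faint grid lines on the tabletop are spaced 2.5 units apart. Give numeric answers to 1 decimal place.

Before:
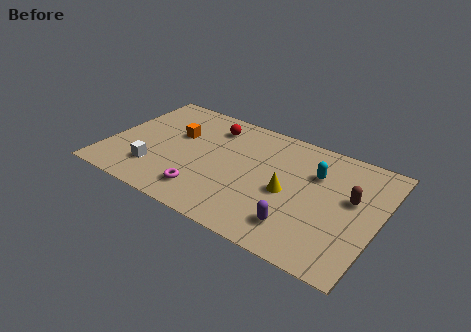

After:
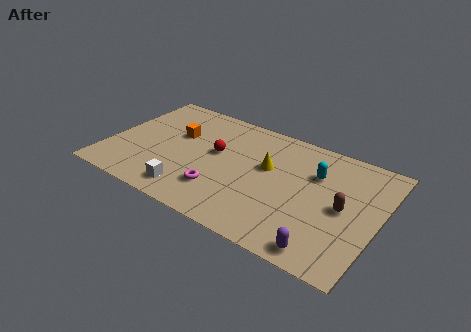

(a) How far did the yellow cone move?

1.7

The yellow cone was near (9.1, 3.6) before and (7.9, 4.8) after, so it travelled √(1.2² + 1.2²) ≈ 1.7 units.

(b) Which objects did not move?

the orange cube and the cyan capsule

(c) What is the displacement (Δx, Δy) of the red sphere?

(0.5, -1.8)

The red sphere started near (4.8, 6.4) and ended near (5.3, 4.6).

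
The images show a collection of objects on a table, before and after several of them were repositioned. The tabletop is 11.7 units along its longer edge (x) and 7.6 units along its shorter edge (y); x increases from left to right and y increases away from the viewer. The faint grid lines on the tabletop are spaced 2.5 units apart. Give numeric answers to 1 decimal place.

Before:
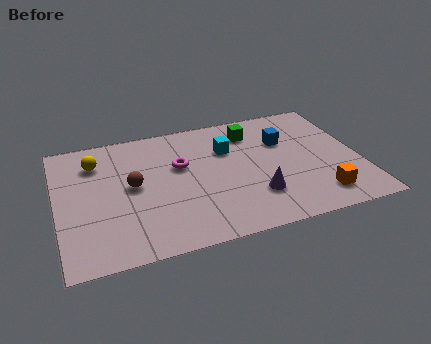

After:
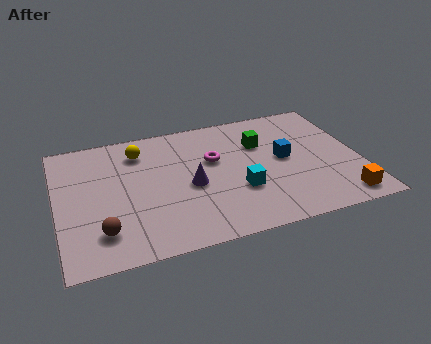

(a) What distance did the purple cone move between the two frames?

2.7

From (7.5, 2.1) to (5.1, 3.4), the purple cone covered √(2.4² + 1.3²) ≈ 2.7 units.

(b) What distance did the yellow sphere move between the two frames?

1.7

The yellow sphere was near (1.6, 5.8) before and (3.3, 6.0) after, so it travelled √(1.7² + 0.2²) ≈ 1.7 units.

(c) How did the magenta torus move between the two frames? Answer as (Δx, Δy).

(1.3, 0.0)

From the two frames, the magenta torus sits at roughly (4.8, 4.7) before and (6.1, 4.7) after.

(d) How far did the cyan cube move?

2.6

From (6.7, 5.2) to (6.9, 2.6), the cyan cube covered √(0.2² + 2.6²) ≈ 2.6 units.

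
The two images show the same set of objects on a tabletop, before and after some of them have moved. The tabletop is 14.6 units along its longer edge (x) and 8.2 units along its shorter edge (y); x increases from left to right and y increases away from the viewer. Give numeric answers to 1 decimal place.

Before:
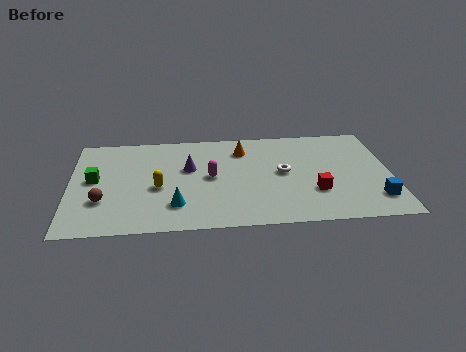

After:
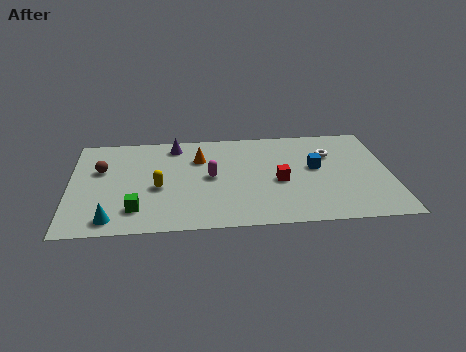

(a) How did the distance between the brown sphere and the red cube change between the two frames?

-1.3

Before: roughly 9.6 units apart; after: 8.3. That's 1.3 units closer together.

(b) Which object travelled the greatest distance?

the blue cube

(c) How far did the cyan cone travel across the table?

3.0

The cyan cone was near (4.8, 2.0) before and (1.9, 1.1) after, so it travelled √(2.9² + 0.9²) ≈ 3.0 units.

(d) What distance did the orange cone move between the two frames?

2.1

The orange cone was near (7.9, 6.4) before and (5.9, 5.8) after, so it travelled √(2.0² + 0.6²) ≈ 2.1 units.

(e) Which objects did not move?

the yellow capsule and the magenta capsule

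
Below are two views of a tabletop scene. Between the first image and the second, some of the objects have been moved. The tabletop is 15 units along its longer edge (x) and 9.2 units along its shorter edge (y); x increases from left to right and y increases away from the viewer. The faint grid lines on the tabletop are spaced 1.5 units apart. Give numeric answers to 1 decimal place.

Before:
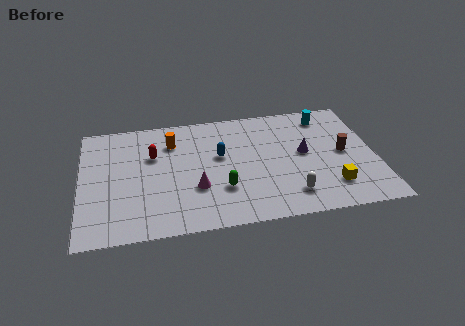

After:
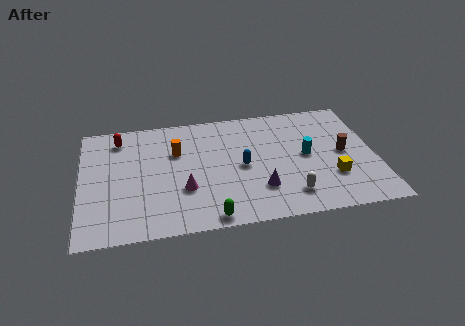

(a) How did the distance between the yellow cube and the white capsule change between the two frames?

+0.3

Before: roughly 2.1 units apart; after: 2.4. That's 0.3 units further apart.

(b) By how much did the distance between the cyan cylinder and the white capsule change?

-3.2

The distance was about 6.3 in the first image and 3.1 in the second, so they moved 3.2 units closer together.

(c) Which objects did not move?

the white capsule and the brown cylinder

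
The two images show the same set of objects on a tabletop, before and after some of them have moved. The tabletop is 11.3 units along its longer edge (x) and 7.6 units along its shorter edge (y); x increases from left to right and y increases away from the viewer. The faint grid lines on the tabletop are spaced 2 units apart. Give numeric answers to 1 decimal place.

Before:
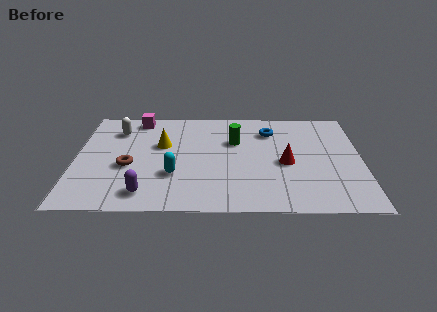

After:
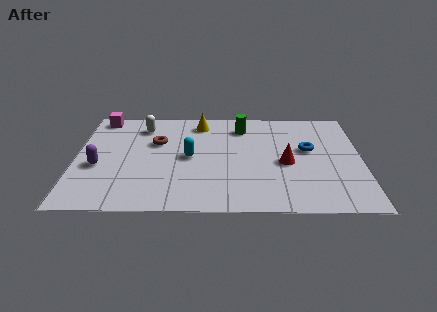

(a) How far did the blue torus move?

2.1

From (7.7, 5.8) to (9.2, 4.4), the blue torus covered √(1.5² + 1.4²) ≈ 2.1 units.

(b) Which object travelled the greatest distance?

the purple capsule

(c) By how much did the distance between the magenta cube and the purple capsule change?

-1.8

The distance was about 5.5 in the first image and 3.7 in the second, so they moved 1.8 units closer together.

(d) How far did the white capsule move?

1.0

The white capsule was near (1.6, 5.8) before and (2.6, 6.1) after, so it travelled √(1.0² + 0.3²) ≈ 1.0 units.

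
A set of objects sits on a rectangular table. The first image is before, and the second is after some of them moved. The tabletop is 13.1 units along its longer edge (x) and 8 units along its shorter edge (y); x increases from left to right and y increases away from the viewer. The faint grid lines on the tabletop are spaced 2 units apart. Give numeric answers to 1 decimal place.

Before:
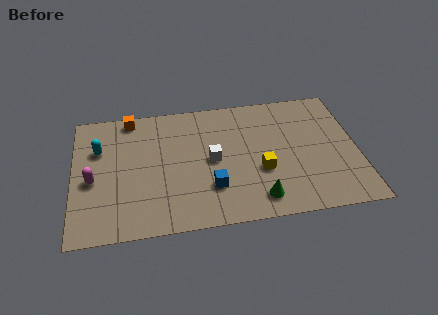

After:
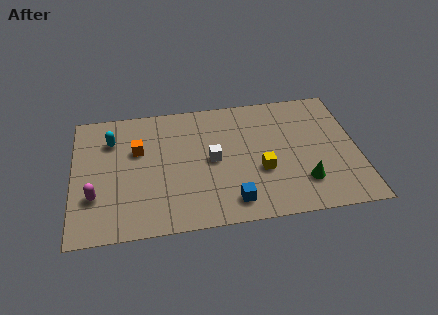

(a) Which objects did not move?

the yellow cube and the white cube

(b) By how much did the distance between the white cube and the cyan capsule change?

-0.4

Before: roughly 5.4 units apart; after: 5.0. That's 0.4 units closer together.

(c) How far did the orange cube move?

2.1

From (2.7, 7.2) to (3.0, 5.1), the orange cube covered √(0.3² + 2.1²) ≈ 2.1 units.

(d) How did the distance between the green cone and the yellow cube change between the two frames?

+0.4

Before: roughly 1.7 units apart; after: 2.1. That's 0.4 units further apart.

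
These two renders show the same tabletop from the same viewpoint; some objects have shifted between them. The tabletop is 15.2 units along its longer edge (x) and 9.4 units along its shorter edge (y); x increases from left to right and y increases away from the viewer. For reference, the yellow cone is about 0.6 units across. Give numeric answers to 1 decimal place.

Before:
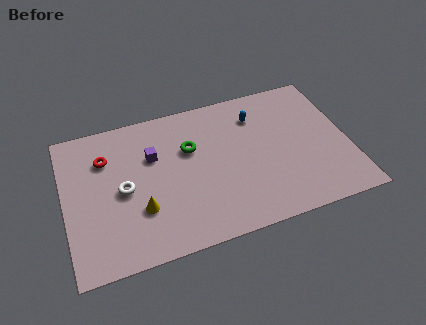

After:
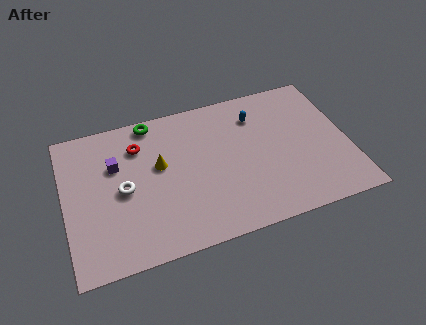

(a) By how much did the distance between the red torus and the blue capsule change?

-1.8

The distance was about 8.2 in the first image and 6.4 in the second, so they moved 1.8 units closer together.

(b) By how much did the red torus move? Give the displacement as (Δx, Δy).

(1.8, 0.3)

The red torus started near (2.3, 6.8) and ended near (4.1, 7.1).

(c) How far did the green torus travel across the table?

3.1

The green torus was near (6.8, 6.1) before and (4.9, 8.5) after, so it travelled √(1.9² + 2.4²) ≈ 3.1 units.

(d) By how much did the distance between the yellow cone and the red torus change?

-2.2

They were about 4.1 units apart before and 1.9 after — 2.2 units closer together.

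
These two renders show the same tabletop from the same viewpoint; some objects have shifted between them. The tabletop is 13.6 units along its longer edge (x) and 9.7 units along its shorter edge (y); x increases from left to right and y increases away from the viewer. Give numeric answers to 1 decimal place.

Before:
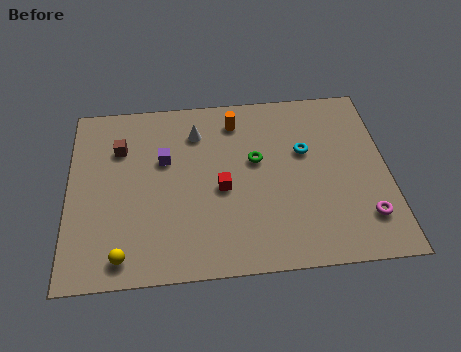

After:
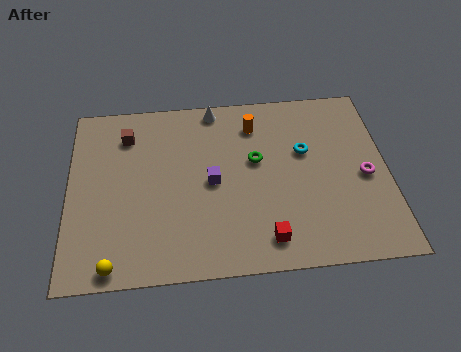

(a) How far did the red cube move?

3.3

From (6.5, 4.3) to (8.3, 1.5), the red cube covered √(1.8² + 2.8²) ≈ 3.3 units.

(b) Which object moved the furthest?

the red cube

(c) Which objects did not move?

the cyan torus and the green torus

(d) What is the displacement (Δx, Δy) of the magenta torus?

(0.1, 2.2)

From the two frames, the magenta torus sits at roughly (12.5, 2.2) before and (12.6, 4.4) after.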